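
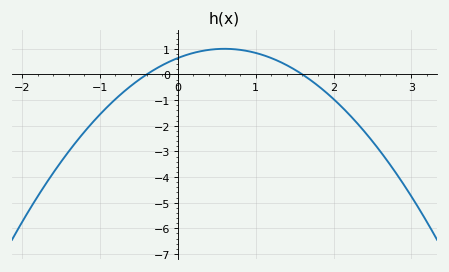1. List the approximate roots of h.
-0.4, 1.6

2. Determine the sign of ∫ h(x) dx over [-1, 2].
positive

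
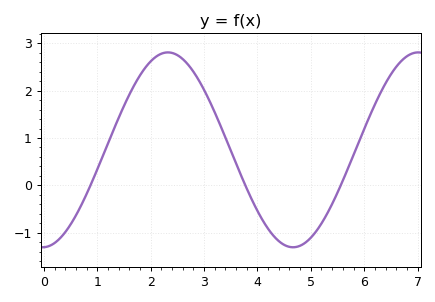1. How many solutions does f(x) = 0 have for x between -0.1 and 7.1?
3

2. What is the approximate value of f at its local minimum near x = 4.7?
-1.3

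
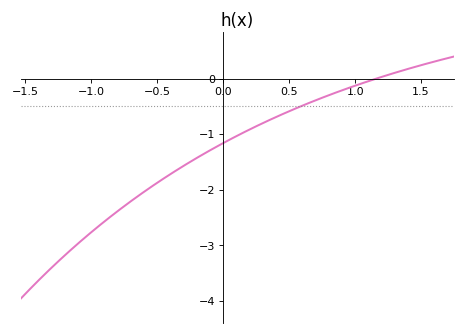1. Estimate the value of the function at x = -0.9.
-2.6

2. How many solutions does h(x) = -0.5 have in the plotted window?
1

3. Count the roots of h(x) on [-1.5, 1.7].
1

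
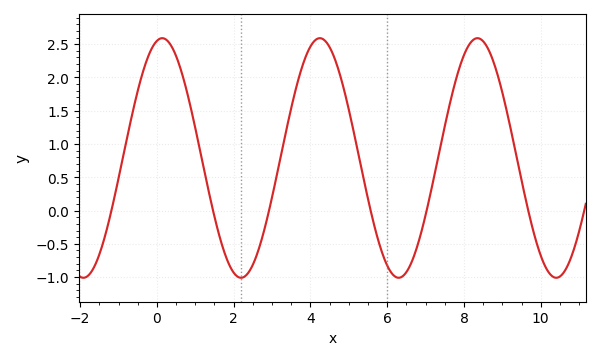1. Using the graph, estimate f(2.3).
-1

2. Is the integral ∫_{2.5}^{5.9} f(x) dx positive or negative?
positive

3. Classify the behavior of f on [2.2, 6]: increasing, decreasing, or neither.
neither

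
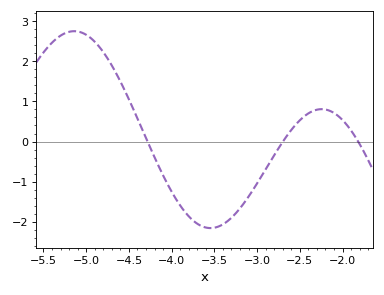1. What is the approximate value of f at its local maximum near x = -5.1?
2.75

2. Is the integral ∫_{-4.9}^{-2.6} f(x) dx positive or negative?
negative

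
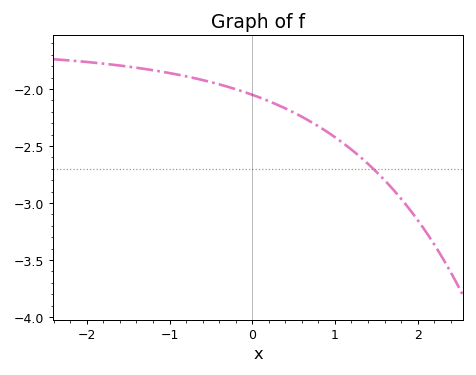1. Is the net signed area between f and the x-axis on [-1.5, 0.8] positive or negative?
negative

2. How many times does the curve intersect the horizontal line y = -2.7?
1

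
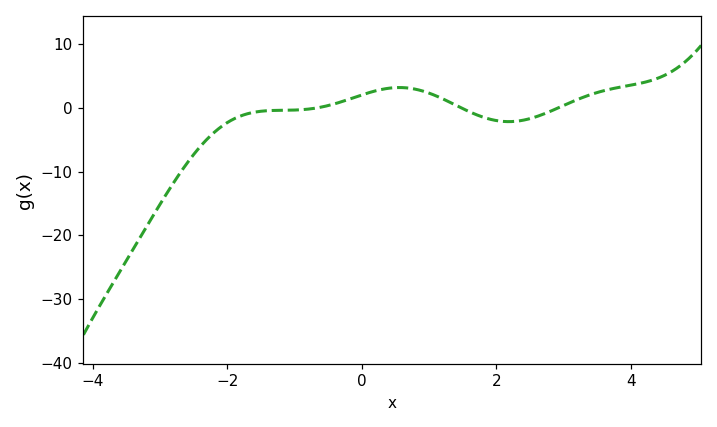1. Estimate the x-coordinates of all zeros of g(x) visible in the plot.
-0.6, 1.4, 3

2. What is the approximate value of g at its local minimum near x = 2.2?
-2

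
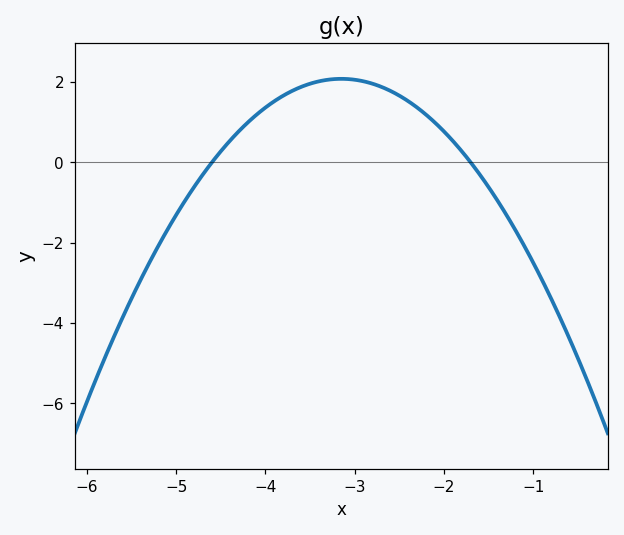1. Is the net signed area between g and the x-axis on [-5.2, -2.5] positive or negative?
positive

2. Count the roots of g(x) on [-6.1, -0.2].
2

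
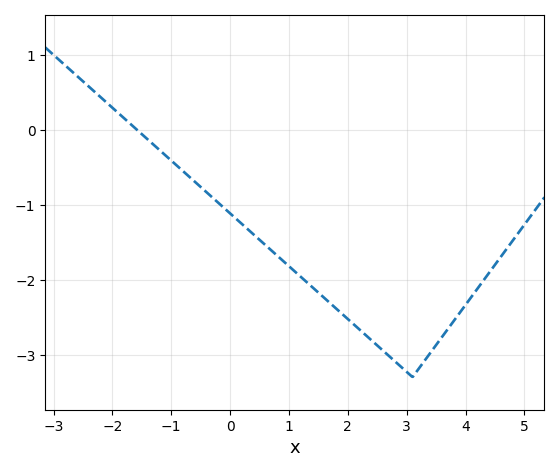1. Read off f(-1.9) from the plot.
0.2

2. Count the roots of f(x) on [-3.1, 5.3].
1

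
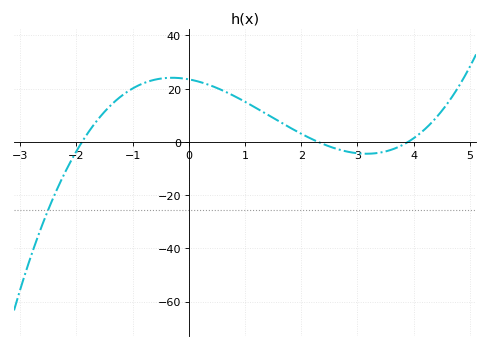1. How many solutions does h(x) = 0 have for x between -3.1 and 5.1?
3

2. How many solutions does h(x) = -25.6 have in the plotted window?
1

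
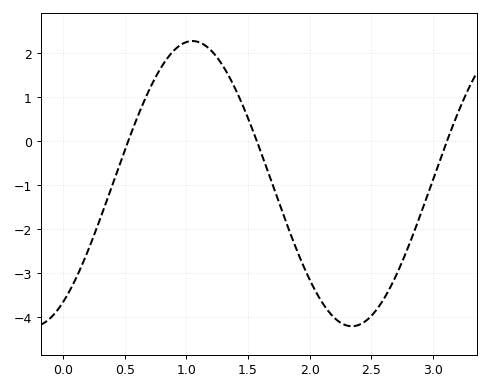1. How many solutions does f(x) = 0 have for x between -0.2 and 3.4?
3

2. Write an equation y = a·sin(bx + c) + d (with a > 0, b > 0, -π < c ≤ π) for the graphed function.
y = 3.24sin(2.4x - 0.98) - 0.96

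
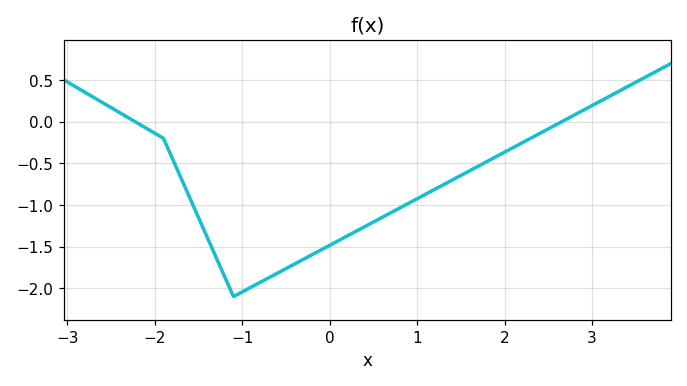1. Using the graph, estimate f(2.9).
0.15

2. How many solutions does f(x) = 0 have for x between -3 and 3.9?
2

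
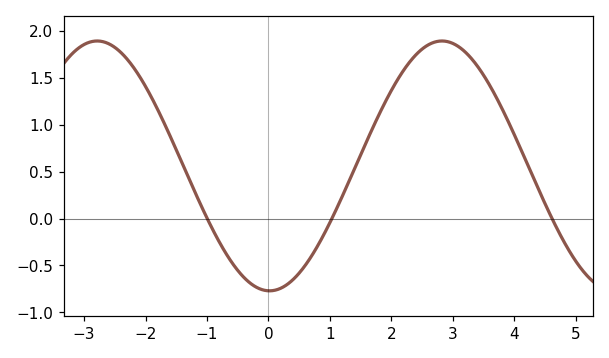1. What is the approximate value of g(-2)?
1.4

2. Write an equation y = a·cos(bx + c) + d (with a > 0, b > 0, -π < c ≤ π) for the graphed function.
y = 1.33cos(1.1x + 3.1) + 0.56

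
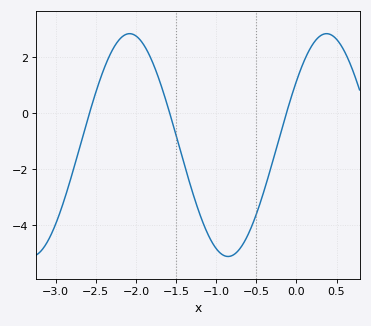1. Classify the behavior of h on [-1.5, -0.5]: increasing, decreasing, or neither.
neither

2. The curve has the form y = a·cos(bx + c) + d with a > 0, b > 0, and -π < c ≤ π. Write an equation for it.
y = 3.98cos(2.56x - 0.962) - 1.14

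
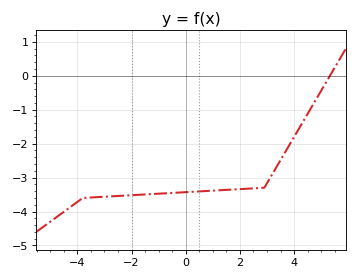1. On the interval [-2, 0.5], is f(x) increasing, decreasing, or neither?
increasing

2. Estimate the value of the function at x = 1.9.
-3.3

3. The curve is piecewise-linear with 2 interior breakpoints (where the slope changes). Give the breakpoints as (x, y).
(-3.8, -3.6); (2.9, -3.3)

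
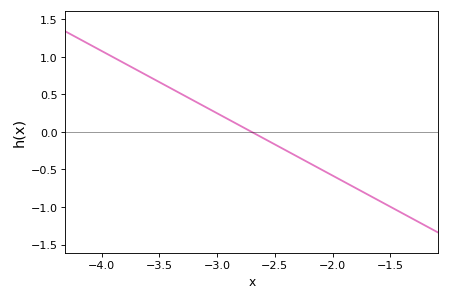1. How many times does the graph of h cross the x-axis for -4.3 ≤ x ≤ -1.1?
1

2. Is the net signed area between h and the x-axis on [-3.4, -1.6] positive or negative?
negative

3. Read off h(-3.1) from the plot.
0.332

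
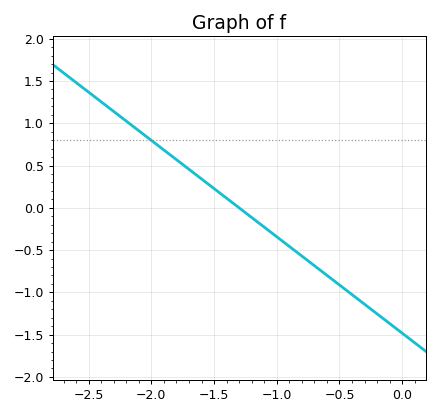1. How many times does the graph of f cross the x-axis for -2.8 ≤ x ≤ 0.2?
1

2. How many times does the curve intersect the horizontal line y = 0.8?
1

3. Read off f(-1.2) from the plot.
-0.114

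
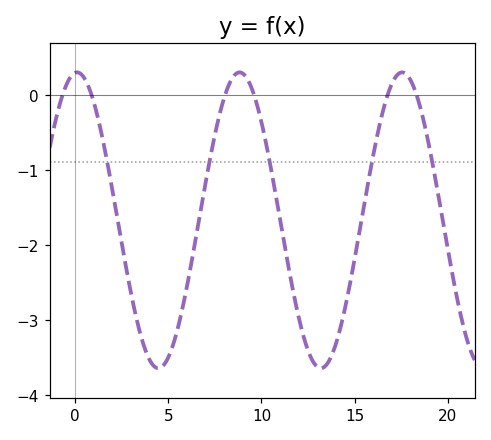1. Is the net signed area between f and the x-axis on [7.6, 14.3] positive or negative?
negative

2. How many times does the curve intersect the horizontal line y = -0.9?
5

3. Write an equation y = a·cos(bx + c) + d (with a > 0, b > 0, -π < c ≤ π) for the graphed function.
y = 1.97cos(0.72x - 0.07) - 1.67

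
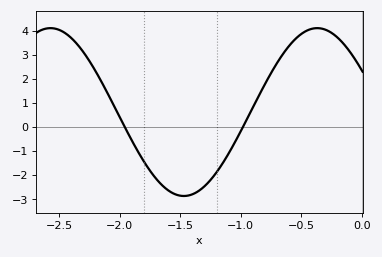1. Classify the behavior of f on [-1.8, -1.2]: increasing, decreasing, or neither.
neither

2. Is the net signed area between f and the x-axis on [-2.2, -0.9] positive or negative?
negative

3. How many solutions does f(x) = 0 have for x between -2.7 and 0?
2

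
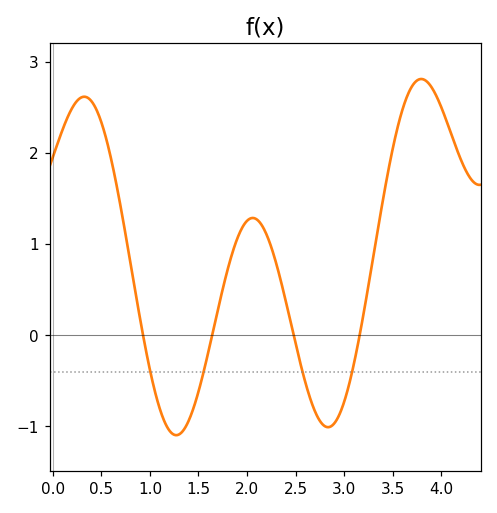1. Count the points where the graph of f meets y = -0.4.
4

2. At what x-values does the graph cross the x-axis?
0.929, 1.64, 2.48, 3.16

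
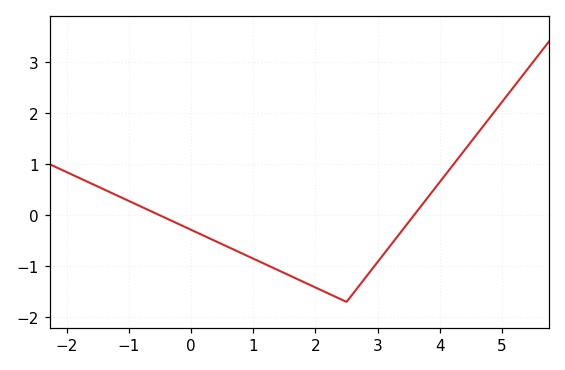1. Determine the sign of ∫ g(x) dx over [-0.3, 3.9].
negative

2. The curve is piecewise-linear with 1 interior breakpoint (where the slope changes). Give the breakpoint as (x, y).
(2.5, -1.7)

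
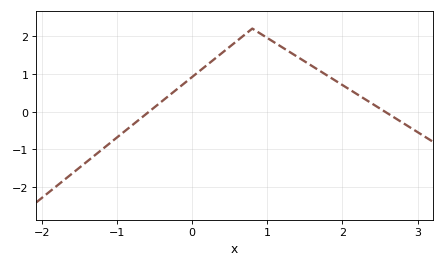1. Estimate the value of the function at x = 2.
0.704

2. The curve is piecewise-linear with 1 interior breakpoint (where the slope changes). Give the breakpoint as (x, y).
(0.8, 2.2)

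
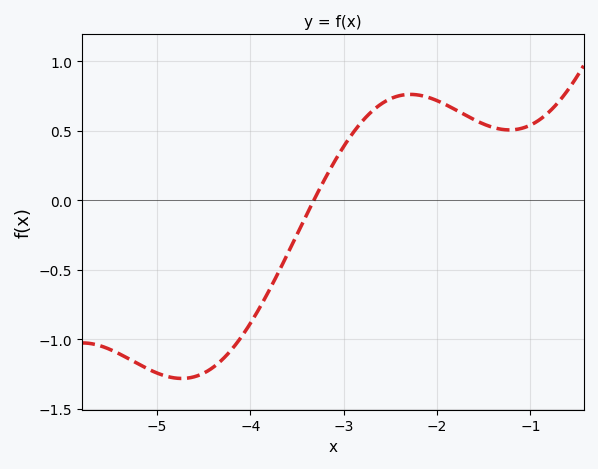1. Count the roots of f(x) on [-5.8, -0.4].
1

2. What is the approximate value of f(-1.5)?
0.55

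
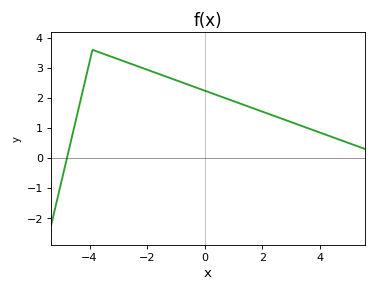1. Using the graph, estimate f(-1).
2.59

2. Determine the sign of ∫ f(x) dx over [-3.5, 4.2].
positive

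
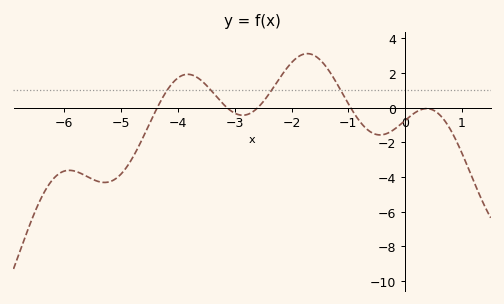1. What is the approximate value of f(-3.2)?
0.2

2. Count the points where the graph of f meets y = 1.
4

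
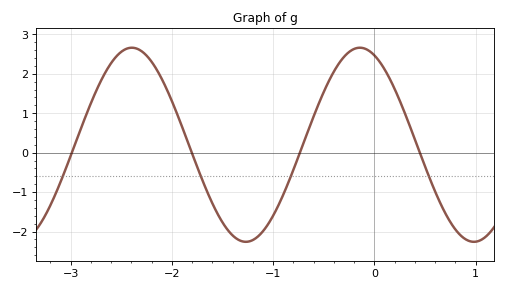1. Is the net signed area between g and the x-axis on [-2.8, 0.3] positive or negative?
positive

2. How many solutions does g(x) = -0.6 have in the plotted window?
4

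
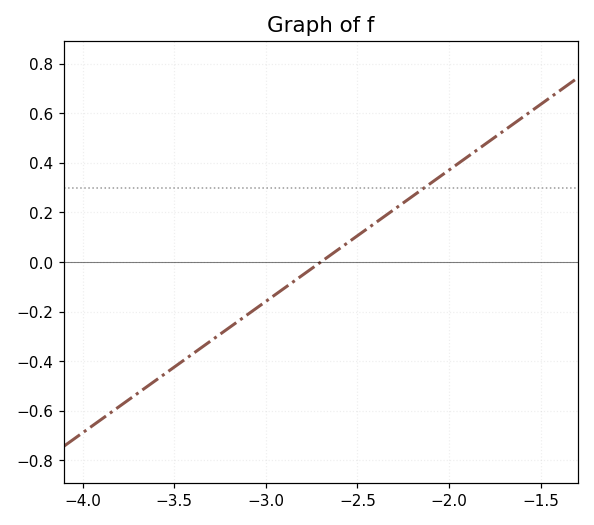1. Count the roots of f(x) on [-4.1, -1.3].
1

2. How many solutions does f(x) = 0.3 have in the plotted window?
1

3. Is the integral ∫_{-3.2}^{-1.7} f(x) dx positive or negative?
positive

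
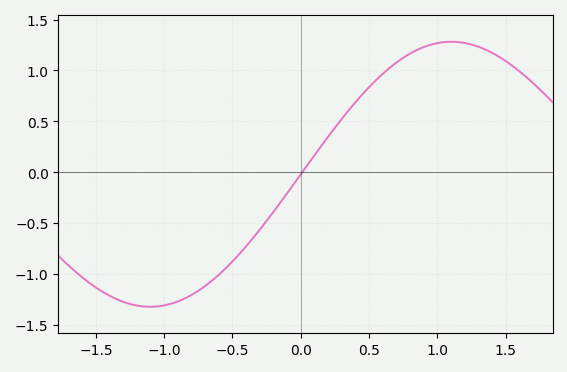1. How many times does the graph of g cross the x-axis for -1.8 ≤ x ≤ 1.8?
1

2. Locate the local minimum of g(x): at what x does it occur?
-1.1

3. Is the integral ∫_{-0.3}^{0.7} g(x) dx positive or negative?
positive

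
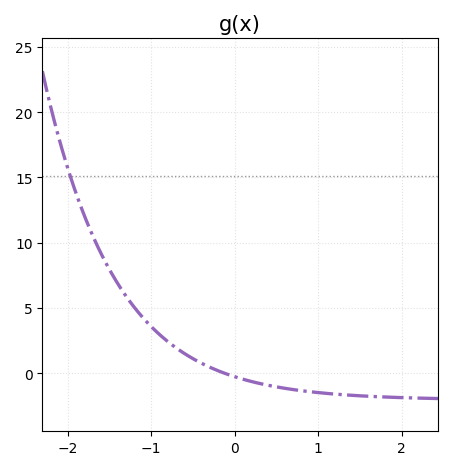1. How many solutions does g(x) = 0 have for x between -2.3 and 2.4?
1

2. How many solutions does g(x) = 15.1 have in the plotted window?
1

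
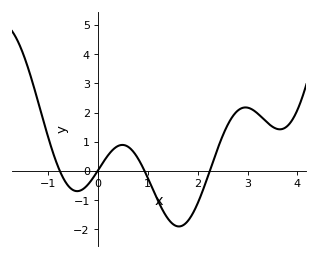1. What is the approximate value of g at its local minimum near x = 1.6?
-1.9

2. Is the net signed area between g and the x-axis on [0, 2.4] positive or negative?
negative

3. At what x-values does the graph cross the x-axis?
-0.8, 0, 0.9, 2.2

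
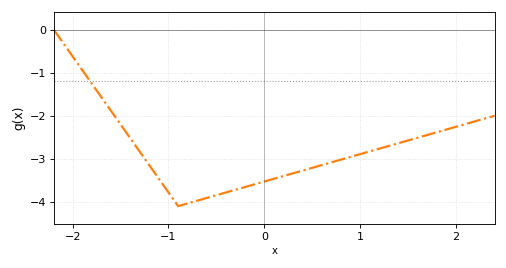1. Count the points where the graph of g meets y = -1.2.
1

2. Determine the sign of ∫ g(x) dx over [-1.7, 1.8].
negative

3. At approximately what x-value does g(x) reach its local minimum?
-0.9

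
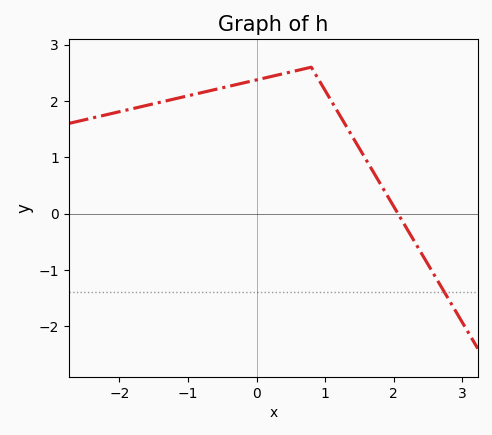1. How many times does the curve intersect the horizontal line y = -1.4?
1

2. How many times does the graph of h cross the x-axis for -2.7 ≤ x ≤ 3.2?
1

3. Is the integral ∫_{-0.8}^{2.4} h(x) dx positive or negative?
positive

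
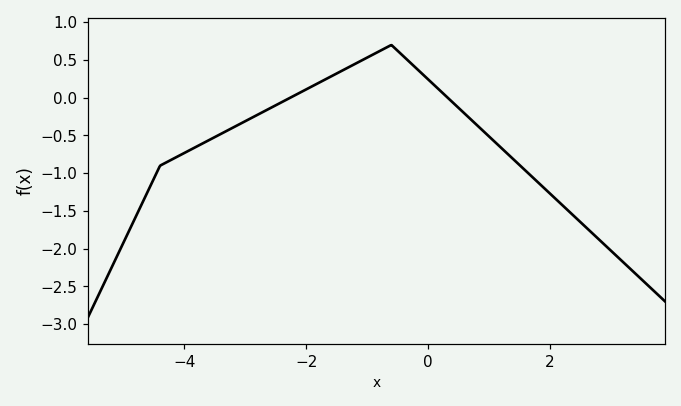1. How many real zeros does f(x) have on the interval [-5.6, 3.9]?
2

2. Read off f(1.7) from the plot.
-1.05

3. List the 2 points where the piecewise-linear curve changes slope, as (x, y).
(-4.4, -0.9); (-0.6, 0.7)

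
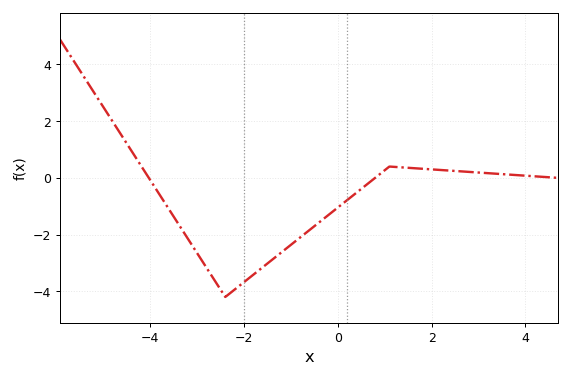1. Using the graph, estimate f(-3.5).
-1.4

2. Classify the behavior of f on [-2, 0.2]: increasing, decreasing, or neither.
increasing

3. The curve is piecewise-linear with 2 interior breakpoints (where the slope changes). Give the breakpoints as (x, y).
(-2.4, -4.2); (1.1, 0.4)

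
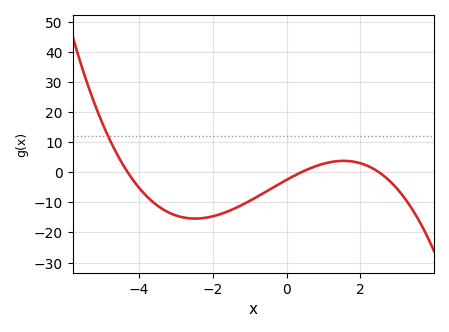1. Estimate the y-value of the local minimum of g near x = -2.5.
-15.4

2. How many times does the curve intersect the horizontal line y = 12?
1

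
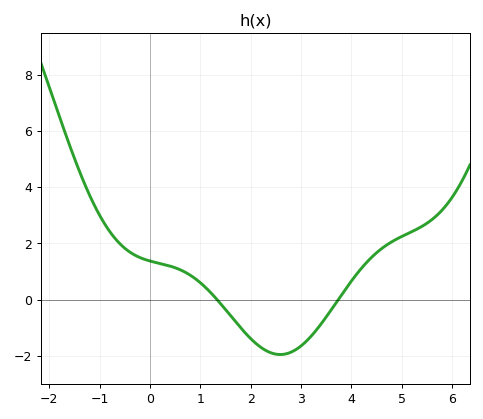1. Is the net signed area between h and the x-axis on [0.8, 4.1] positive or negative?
negative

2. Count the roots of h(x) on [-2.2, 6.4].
2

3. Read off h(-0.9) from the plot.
2.8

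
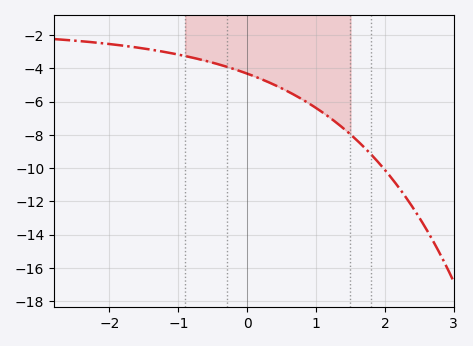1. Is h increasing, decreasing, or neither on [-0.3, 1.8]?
decreasing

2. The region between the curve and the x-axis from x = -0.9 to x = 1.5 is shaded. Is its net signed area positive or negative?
negative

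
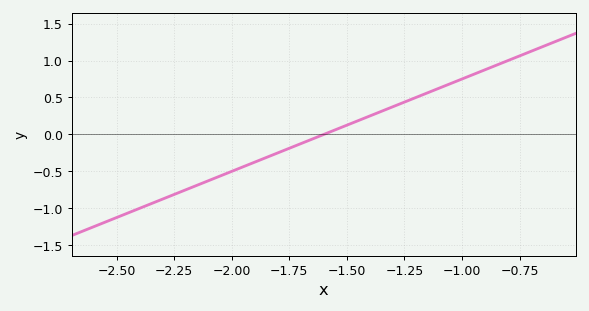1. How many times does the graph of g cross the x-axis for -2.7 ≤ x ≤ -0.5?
1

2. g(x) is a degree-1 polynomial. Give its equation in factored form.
y = 1.25(x + 1.6)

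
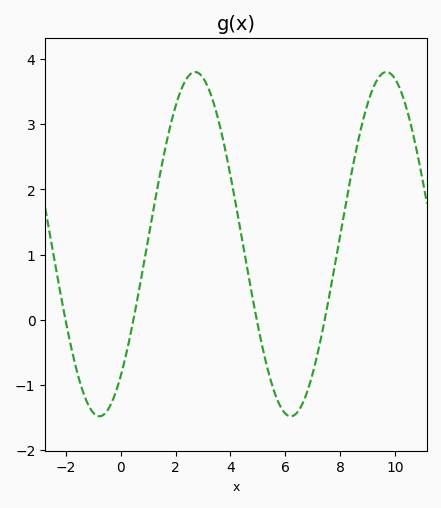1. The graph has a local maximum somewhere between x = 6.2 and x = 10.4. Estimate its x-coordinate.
9.7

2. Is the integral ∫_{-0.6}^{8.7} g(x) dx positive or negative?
positive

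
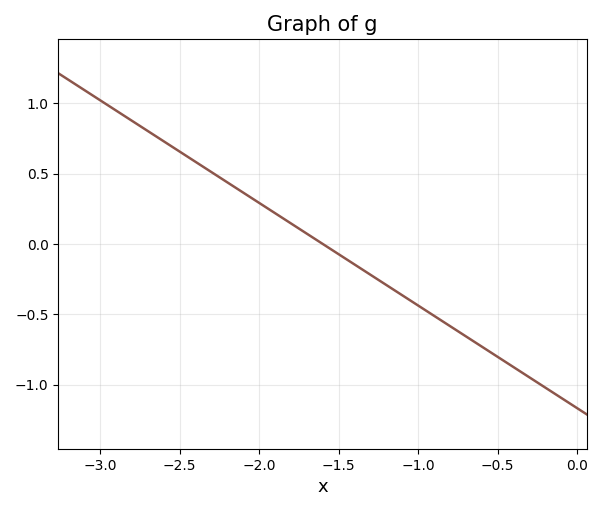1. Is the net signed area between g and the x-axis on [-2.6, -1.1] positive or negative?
positive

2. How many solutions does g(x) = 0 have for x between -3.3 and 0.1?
1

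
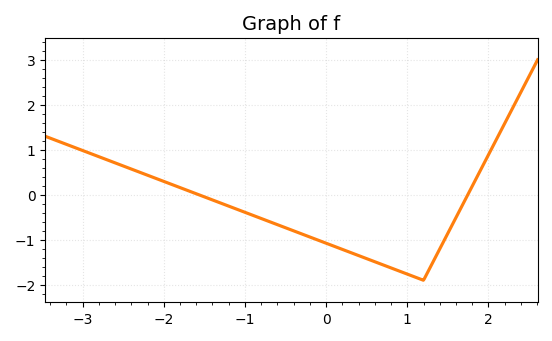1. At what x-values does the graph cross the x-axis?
-1.6, 1.7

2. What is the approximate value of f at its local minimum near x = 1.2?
-1.9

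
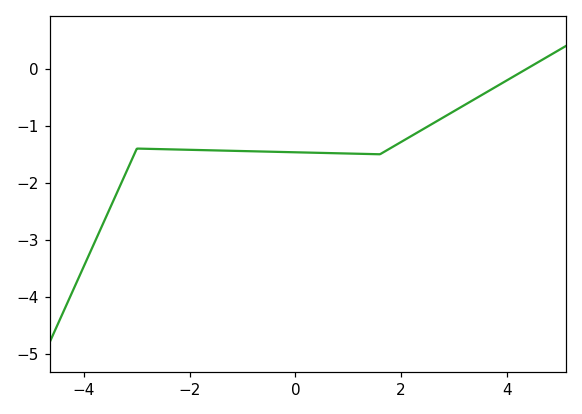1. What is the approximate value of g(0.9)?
-1.5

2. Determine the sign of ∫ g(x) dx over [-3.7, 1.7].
negative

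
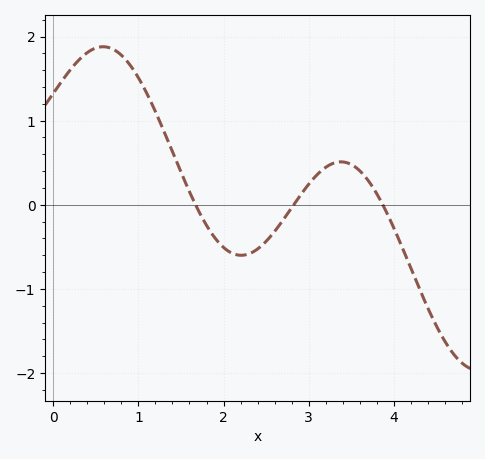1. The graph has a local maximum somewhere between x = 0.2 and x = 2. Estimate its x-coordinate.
0.585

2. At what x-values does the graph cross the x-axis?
1.67, 2.82, 3.87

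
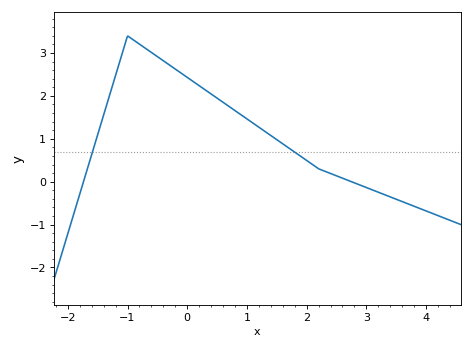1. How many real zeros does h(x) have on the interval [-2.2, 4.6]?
2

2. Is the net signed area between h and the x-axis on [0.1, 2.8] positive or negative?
positive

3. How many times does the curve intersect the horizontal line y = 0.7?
2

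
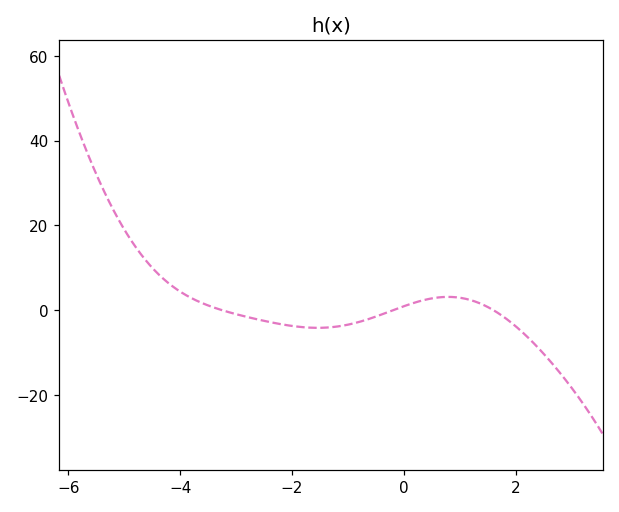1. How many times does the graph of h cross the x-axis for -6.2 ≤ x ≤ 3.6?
3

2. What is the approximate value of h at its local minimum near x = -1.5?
-4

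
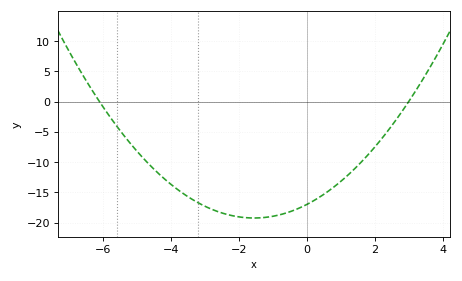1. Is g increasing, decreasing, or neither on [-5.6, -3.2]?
decreasing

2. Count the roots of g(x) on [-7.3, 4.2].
2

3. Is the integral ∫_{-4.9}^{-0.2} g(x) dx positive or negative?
negative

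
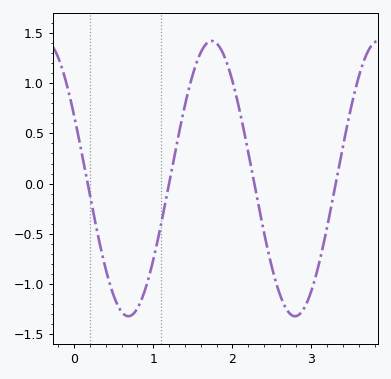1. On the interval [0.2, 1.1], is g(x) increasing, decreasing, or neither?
neither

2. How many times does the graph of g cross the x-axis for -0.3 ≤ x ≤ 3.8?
4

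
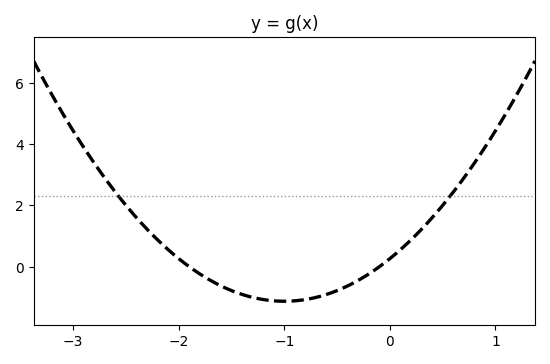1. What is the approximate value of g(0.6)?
2.4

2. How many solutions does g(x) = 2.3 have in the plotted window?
2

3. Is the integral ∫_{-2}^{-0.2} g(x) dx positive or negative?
negative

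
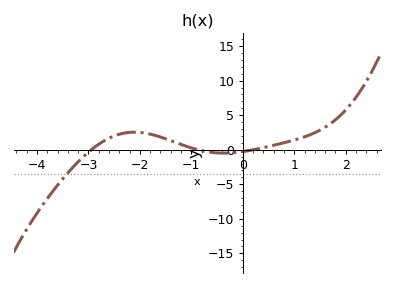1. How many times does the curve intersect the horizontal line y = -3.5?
1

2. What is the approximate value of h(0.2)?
-0.009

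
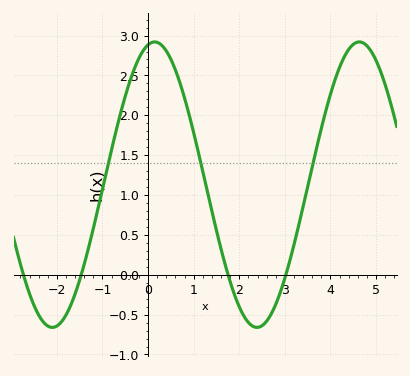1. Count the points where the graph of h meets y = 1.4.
3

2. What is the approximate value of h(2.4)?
-0.65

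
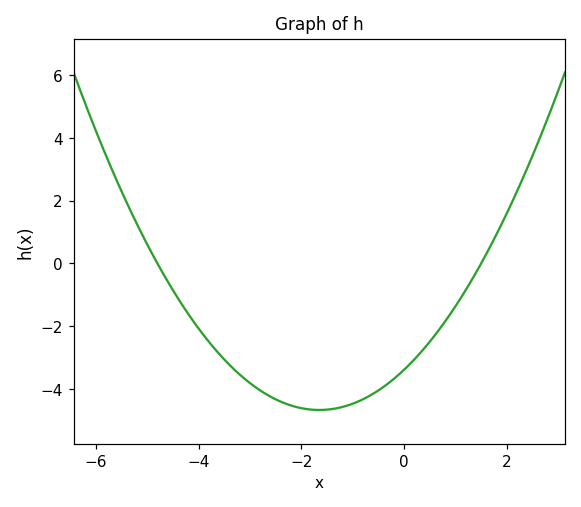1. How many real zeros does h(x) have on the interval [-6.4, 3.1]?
2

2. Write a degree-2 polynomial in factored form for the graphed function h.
y = 0.47(x + 4.8)(x - 1.5)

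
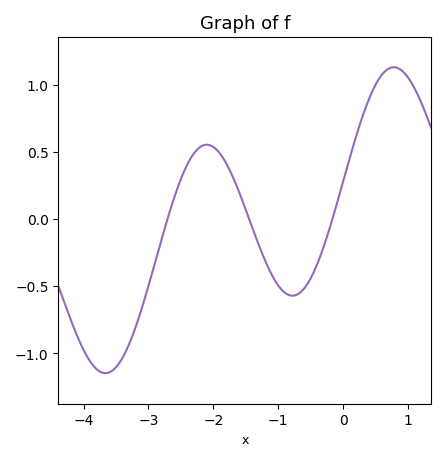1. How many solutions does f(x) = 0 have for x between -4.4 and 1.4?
3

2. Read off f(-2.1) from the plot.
0.55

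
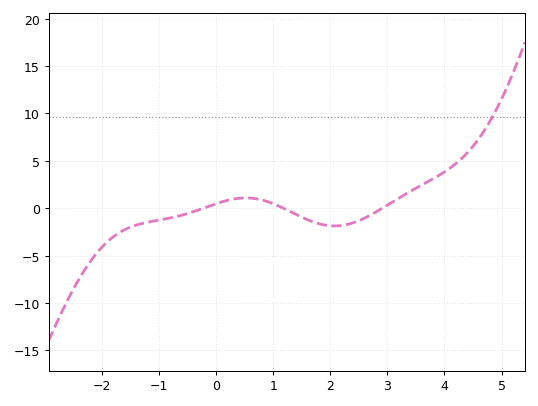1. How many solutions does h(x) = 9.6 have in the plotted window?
1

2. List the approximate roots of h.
-0.2, 1.2, 3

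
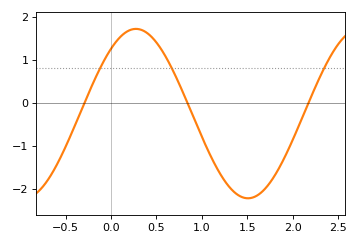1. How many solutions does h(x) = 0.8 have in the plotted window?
3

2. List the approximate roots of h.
-0.3, 0.85, 2.15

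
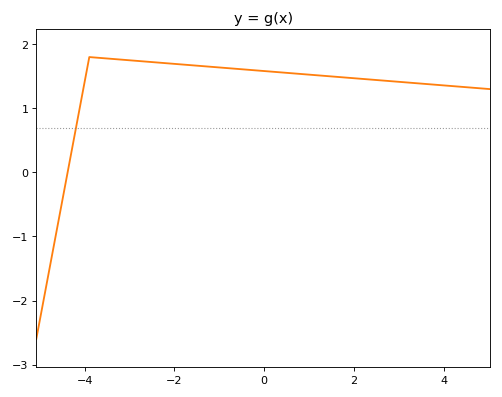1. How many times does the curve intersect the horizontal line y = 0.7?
1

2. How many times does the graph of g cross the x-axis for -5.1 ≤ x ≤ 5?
1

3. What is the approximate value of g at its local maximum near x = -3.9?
1.8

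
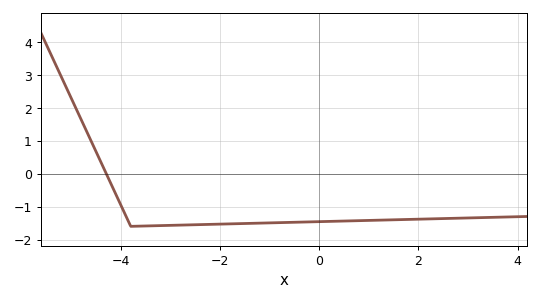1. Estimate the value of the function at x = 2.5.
-1.4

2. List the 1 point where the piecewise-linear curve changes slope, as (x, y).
(-3.8, -1.6)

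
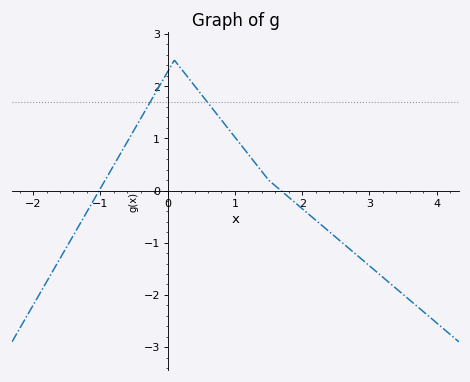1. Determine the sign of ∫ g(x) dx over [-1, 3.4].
positive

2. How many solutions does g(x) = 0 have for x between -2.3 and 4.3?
2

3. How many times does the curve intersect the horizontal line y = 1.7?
2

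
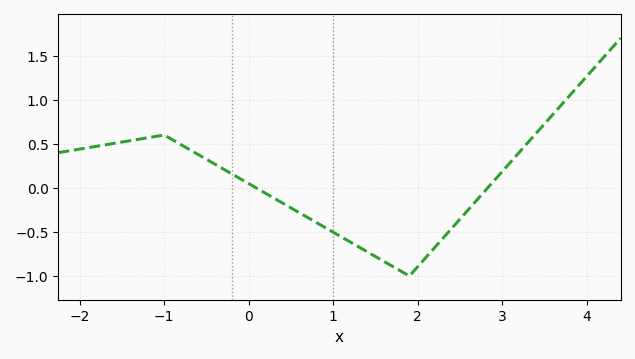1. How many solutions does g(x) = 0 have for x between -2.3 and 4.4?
2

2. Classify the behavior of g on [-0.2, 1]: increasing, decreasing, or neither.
decreasing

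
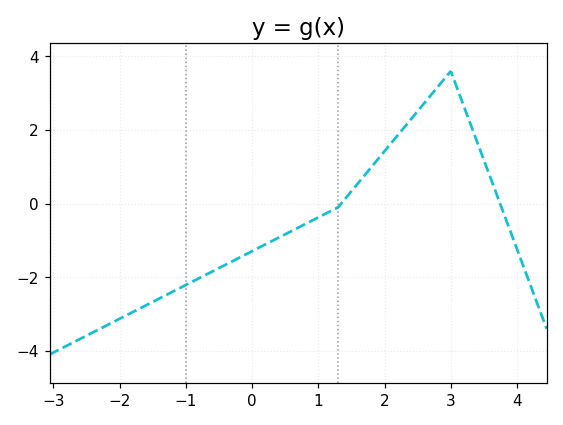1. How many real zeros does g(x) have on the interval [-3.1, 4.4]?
2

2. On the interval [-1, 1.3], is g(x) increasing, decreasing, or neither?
increasing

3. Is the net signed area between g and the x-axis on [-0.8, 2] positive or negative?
negative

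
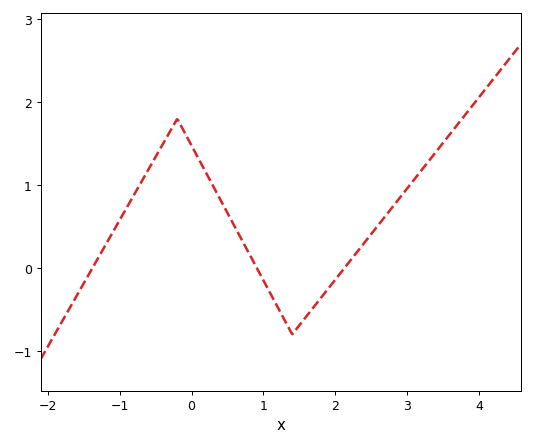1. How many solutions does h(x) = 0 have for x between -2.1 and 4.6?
3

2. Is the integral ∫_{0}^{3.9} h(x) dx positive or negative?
positive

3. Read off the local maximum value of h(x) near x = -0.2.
1.8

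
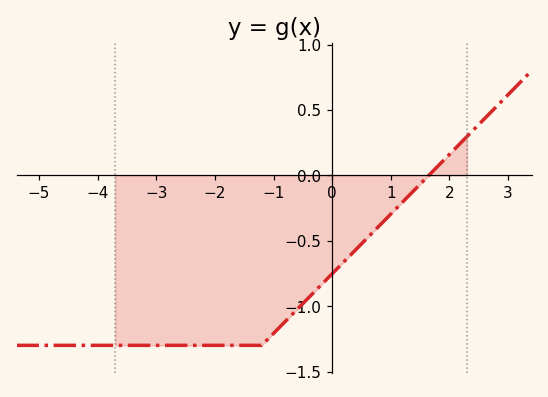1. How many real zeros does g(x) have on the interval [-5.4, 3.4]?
1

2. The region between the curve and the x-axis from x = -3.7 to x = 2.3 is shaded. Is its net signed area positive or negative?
negative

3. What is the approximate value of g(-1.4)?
-1.3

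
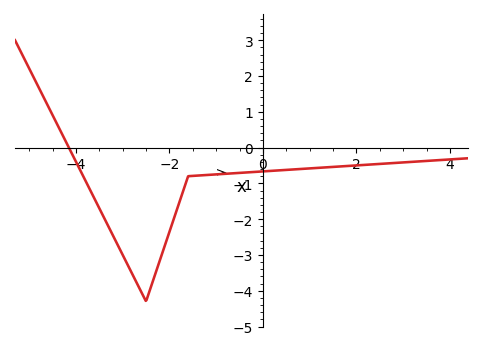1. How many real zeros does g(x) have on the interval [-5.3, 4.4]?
1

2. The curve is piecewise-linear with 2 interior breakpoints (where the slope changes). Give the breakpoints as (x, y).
(-2.5, -4.3); (-1.6, -0.8)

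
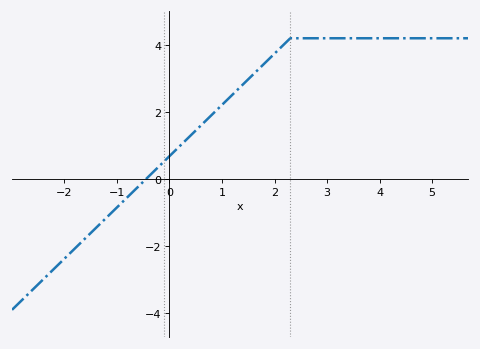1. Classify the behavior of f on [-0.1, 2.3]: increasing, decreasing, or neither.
increasing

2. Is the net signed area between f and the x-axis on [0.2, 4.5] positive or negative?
positive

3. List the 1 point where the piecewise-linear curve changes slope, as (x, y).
(2.3, 4.2)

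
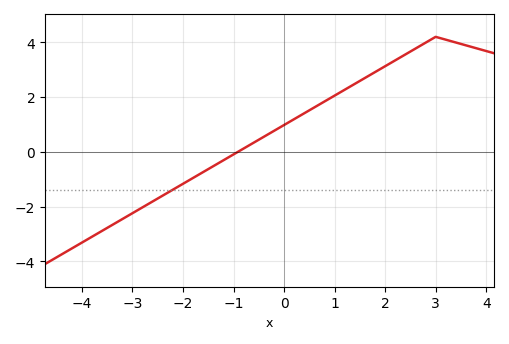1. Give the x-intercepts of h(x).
-1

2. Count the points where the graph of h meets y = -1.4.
1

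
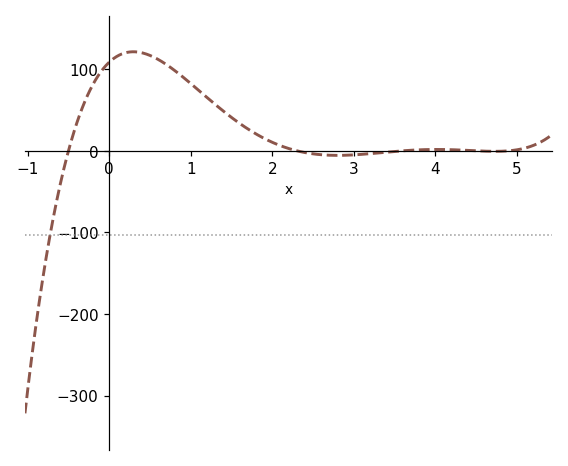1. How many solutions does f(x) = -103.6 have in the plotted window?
1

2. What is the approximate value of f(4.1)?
1.58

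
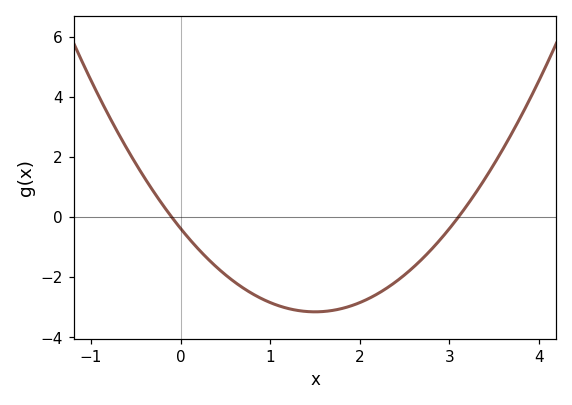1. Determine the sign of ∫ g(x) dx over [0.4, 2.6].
negative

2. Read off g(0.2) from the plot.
-1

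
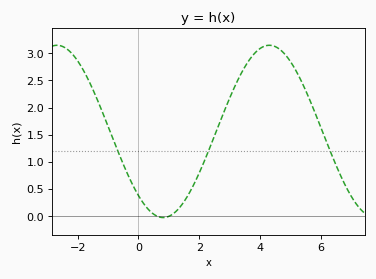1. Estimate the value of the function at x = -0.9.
1.5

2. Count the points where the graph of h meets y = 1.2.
3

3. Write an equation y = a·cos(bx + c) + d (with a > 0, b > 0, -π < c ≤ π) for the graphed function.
y = 1.59cos(0.9x + 2.4) + 1.56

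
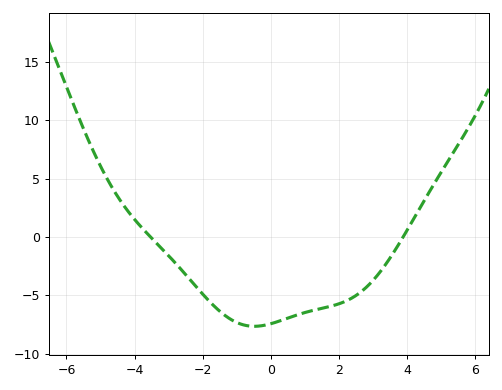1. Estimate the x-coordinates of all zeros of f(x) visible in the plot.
-3.6, 3.8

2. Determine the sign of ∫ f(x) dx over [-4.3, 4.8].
negative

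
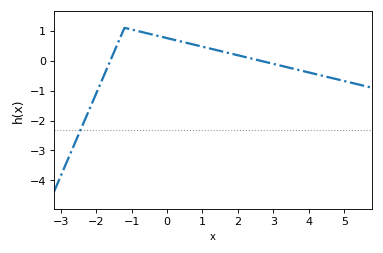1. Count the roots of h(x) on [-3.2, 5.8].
2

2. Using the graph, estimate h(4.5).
-0.5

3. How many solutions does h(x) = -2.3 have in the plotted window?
1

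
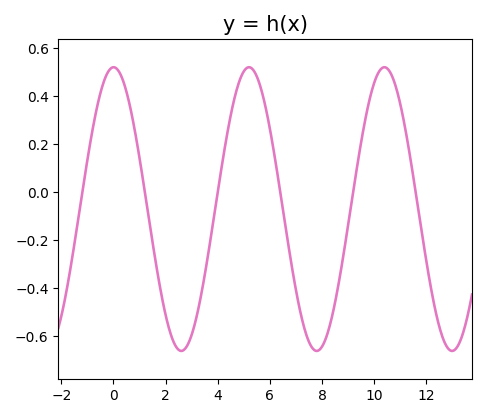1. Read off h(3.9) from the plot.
-0.08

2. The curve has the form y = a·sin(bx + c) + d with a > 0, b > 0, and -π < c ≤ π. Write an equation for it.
y = 0.59sin(1.2x + 1.6) - 0.07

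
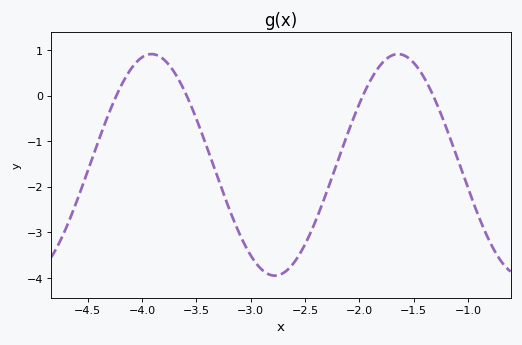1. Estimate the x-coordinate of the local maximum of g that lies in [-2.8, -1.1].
-1.64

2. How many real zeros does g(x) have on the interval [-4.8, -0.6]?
4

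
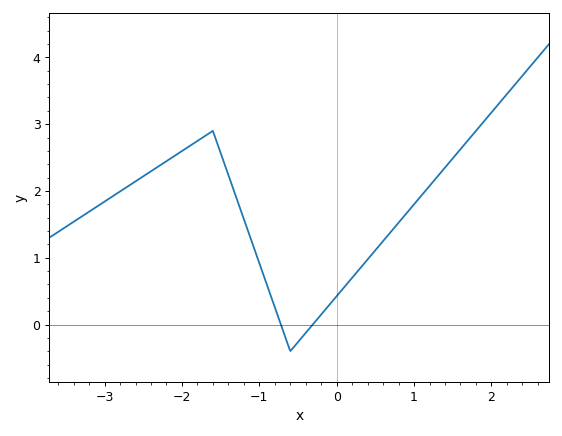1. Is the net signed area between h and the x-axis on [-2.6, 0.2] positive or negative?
positive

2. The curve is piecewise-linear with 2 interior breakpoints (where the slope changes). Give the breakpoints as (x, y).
(-1.6, 2.9); (-0.6, -0.4)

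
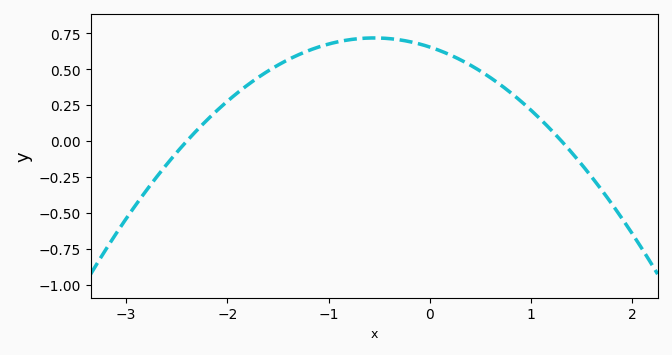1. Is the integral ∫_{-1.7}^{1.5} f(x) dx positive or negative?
positive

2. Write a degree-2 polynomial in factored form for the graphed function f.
y = -0.21(x + 2.4)(x - 1.3)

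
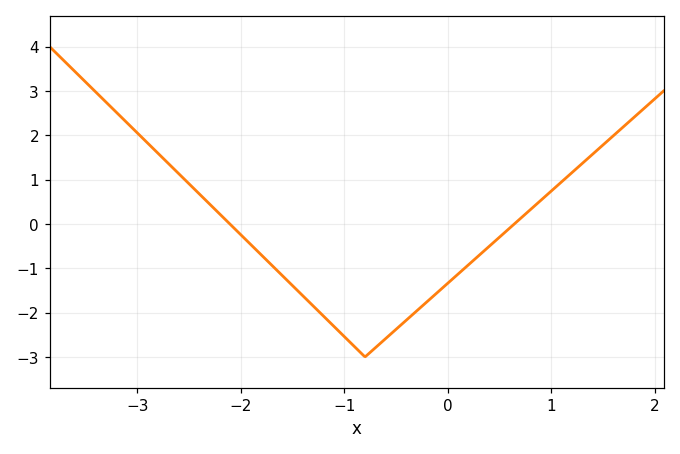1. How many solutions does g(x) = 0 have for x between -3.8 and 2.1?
2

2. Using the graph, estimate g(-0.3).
-2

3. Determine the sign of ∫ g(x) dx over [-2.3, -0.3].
negative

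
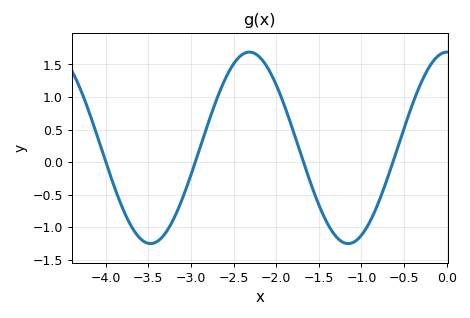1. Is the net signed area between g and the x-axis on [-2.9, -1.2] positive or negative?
positive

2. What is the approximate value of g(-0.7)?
-0.25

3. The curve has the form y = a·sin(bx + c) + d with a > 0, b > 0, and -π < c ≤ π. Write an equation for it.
y = 1.47sin(2.7x + 1.6) + 0.22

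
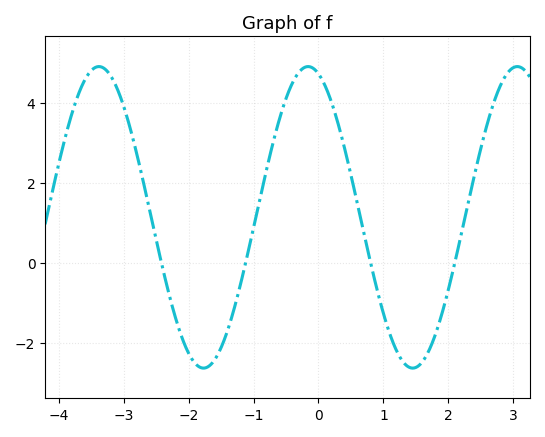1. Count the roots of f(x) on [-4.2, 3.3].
4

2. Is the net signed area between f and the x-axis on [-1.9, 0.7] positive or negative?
positive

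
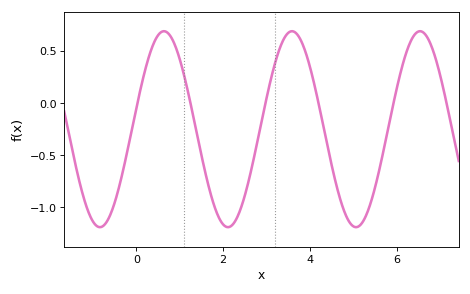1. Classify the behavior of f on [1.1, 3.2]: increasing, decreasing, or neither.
neither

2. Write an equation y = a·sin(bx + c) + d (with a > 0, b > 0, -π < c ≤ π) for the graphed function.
y = 0.94sin(2.1x + 0.21) - 0.25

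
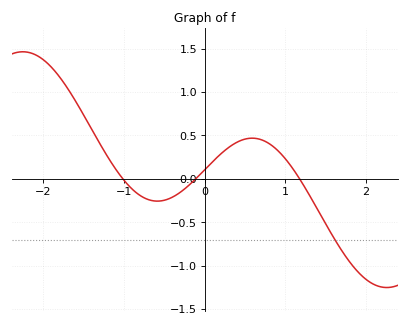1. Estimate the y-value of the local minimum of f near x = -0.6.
-0.25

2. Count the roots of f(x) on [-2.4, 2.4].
3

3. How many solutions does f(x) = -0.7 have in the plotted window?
1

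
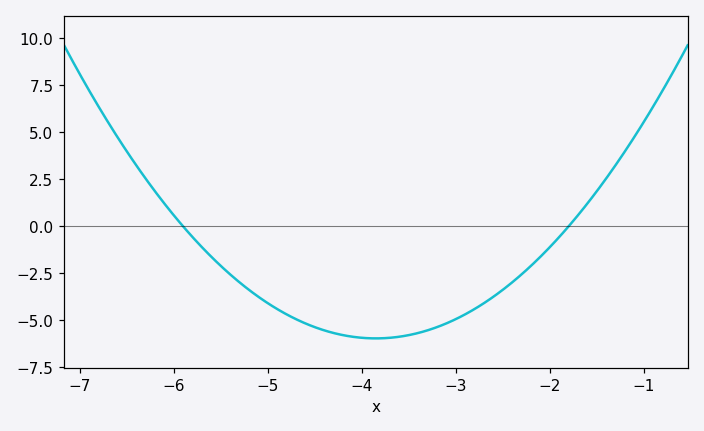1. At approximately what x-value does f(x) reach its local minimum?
-3.8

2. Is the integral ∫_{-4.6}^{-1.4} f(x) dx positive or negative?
negative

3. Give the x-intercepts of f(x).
-5.9, -1.8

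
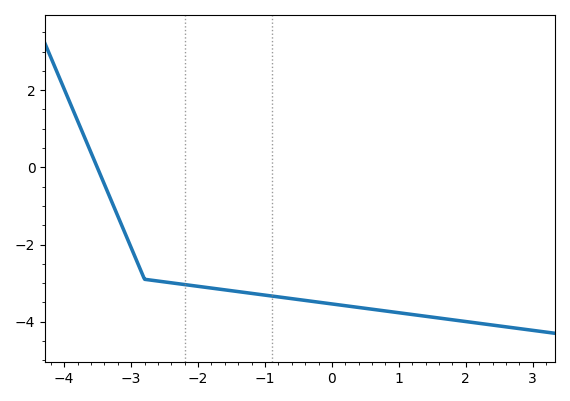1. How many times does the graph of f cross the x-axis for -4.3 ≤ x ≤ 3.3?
1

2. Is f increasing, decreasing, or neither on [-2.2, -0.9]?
decreasing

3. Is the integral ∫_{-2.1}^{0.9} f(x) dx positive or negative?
negative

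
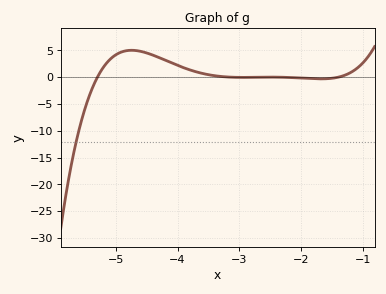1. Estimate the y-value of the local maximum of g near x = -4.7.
5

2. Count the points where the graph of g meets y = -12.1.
1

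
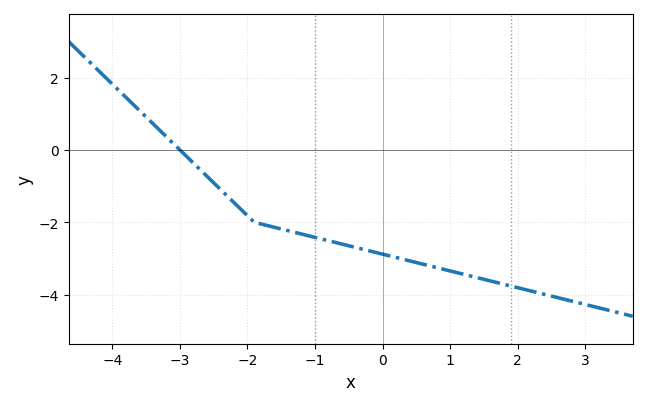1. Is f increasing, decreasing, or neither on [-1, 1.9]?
decreasing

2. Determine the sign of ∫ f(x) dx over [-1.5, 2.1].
negative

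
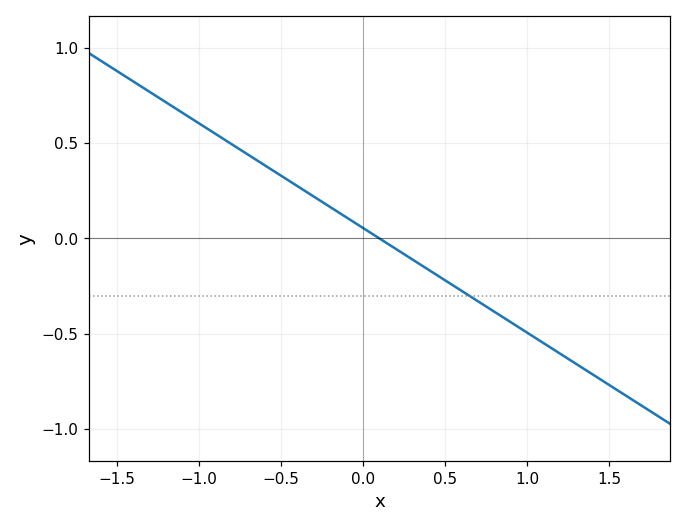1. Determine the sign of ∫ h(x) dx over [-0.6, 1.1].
negative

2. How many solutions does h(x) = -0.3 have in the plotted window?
1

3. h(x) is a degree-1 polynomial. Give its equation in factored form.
y = -0.55(x - 0.1)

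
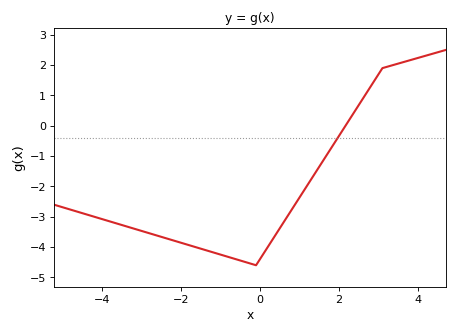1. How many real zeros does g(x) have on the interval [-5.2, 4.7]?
1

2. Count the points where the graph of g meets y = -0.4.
1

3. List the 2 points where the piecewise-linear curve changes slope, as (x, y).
(-0.1, -4.6); (3.1, 1.9)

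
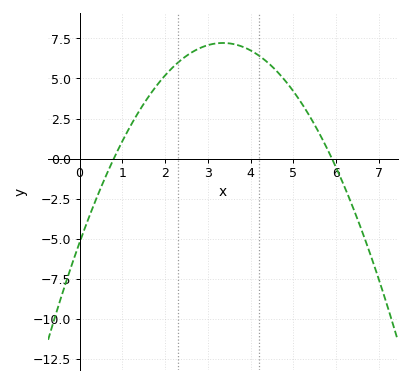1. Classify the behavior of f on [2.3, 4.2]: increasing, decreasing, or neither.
neither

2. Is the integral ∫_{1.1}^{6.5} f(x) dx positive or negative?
positive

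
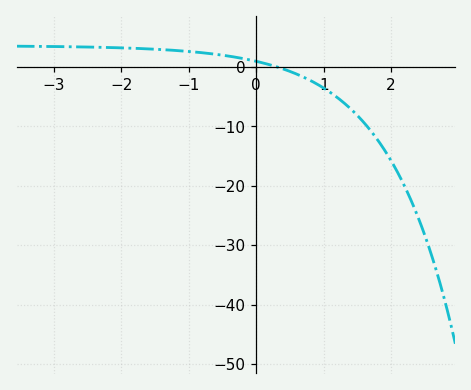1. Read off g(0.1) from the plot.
0.684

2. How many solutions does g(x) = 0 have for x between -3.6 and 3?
1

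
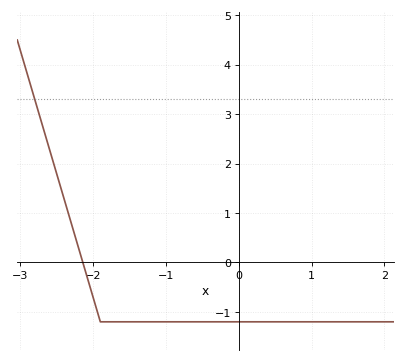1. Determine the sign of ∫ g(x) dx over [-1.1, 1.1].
negative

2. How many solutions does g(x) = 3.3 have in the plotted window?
1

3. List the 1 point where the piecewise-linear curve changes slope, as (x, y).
(-1.9, -1.2)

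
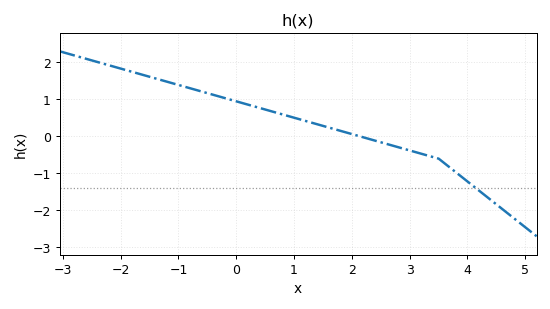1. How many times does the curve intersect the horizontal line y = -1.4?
1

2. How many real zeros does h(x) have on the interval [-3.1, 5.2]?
1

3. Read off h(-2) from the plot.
1.8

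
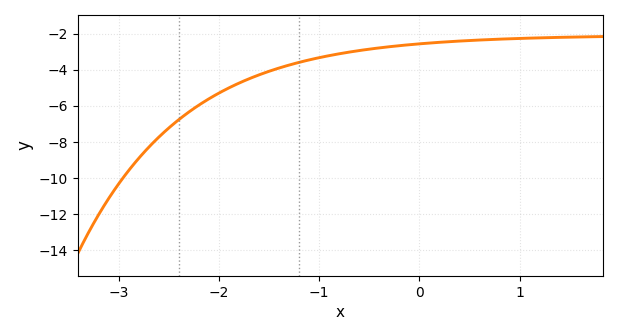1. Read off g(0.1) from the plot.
-2.53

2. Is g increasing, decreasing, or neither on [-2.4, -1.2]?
increasing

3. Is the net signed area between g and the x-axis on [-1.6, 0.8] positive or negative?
negative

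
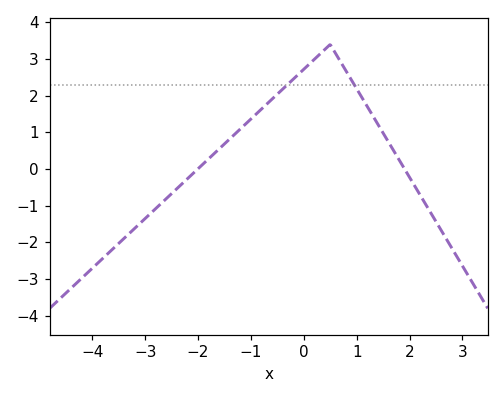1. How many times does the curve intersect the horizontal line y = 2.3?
2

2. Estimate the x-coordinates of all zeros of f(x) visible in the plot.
-2, 2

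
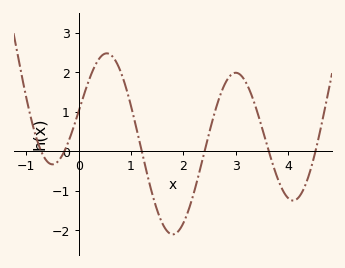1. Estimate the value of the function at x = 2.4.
0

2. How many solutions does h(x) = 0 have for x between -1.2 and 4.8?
6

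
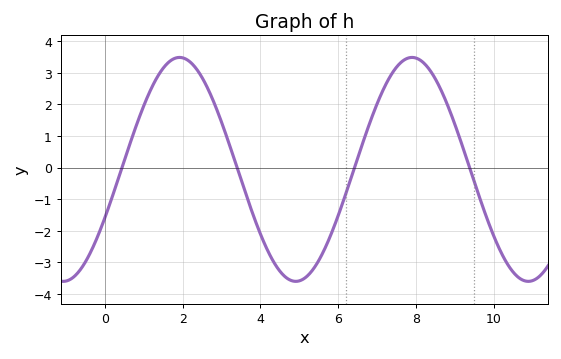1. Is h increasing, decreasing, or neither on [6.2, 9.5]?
neither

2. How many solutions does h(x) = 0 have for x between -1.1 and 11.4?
4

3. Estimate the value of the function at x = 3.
1.43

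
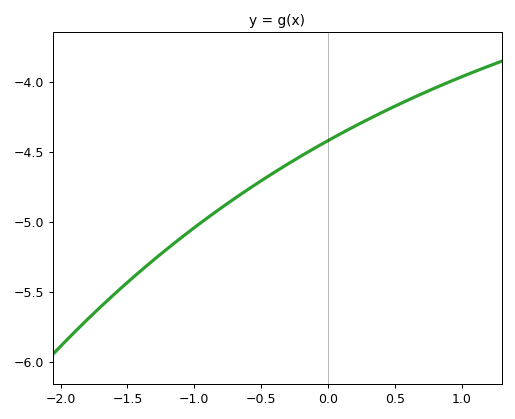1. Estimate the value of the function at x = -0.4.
-4.65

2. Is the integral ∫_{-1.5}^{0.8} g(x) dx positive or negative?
negative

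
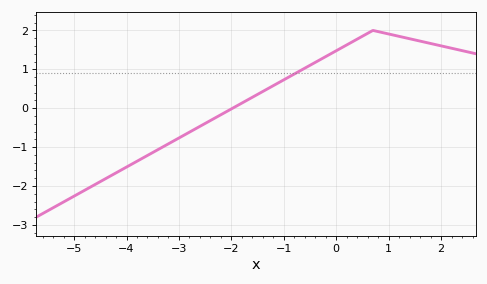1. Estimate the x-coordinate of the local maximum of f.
0.703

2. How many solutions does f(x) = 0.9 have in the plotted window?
1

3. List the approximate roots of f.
-1.98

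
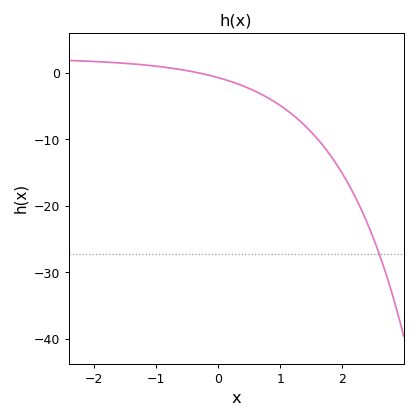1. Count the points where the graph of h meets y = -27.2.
1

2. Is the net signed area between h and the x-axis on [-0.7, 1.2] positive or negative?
negative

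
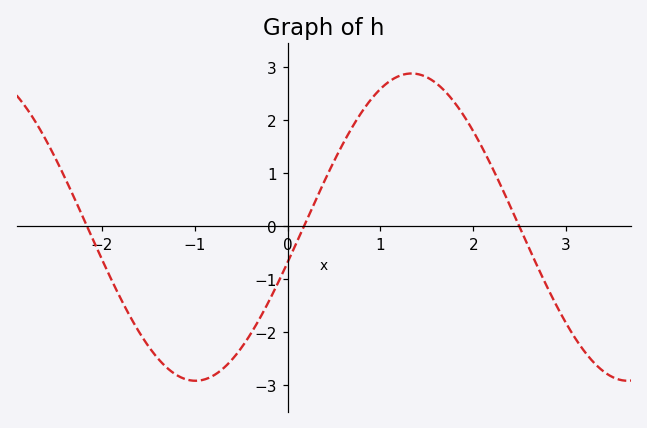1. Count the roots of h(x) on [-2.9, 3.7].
3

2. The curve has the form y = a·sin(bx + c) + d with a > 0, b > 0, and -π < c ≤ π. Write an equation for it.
y = 2.9sin(1.4x - 0.23) - 0.02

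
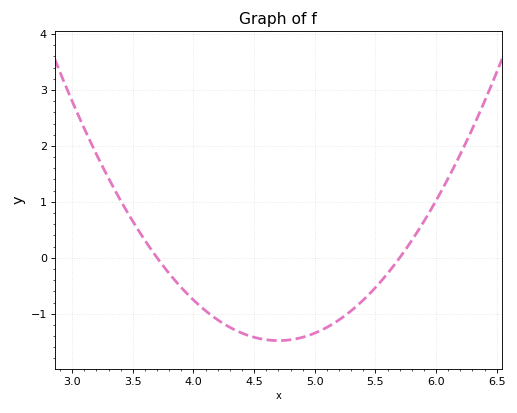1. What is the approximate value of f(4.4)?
-1.35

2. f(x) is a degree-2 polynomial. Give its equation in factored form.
y = 1.48(x - 3.7)(x - 5.7)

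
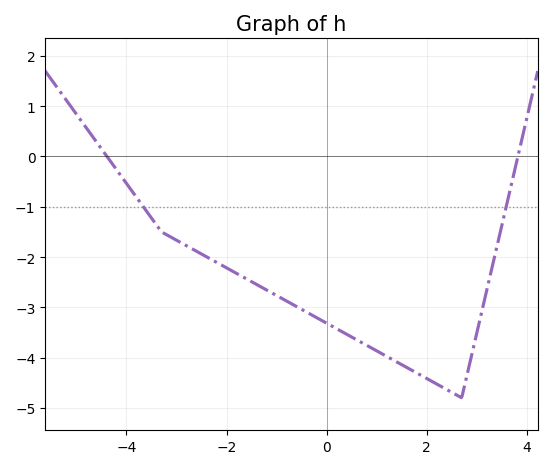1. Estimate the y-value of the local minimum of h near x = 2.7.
-4.8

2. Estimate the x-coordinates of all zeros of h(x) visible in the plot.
-4.4, 3.8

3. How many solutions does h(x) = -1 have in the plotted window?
2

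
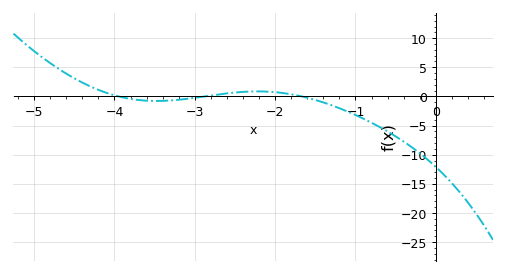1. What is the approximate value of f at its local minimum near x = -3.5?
-1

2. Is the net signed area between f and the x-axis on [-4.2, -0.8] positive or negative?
negative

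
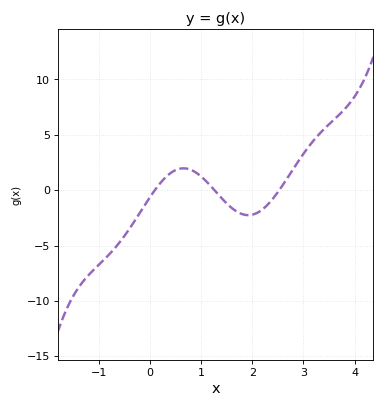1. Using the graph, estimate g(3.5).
5.94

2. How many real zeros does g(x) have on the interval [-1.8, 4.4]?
3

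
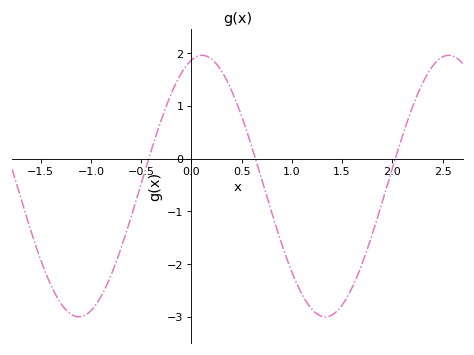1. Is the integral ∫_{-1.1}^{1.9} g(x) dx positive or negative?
negative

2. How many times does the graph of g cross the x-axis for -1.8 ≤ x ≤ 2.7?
3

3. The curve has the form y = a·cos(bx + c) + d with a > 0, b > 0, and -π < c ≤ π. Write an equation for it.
y = 2.48cos(2.56x - 0.272) - 0.52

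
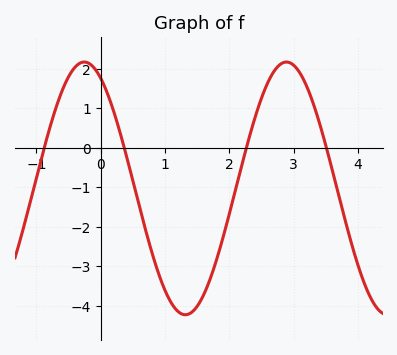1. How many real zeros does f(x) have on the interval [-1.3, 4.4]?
4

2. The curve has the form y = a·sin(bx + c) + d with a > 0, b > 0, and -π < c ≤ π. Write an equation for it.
y = 3.2sin(2x + 2.08) - 1.03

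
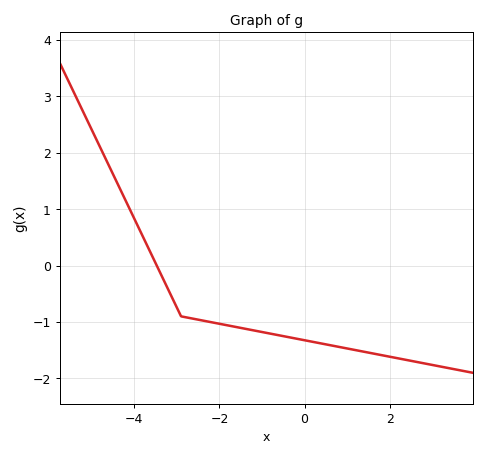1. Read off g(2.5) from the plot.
-1.69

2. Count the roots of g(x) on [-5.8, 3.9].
1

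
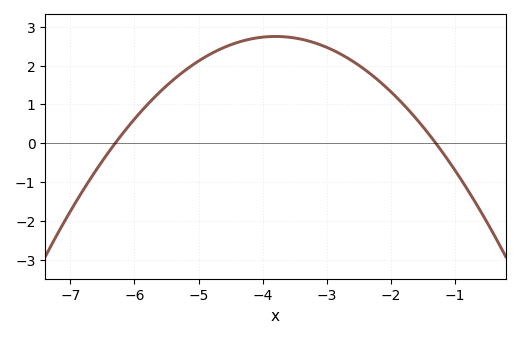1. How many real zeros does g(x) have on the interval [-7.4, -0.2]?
2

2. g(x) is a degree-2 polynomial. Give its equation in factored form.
y = -0.44(x + 6.3)(x + 1.3)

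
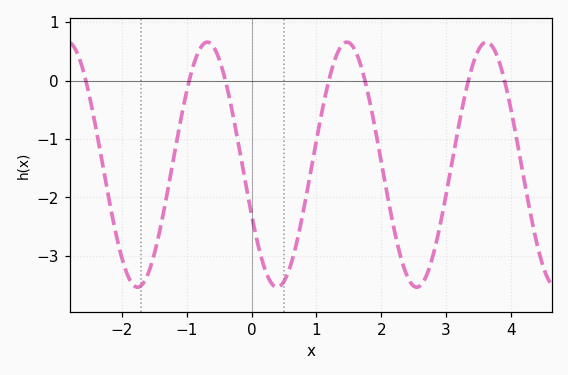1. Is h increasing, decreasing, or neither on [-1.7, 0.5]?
neither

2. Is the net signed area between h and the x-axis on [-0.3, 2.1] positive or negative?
negative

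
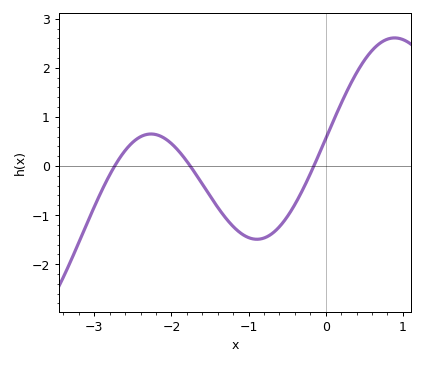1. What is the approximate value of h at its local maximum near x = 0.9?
2.6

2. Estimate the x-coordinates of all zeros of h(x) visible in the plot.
-2.7, -1.8, -0.2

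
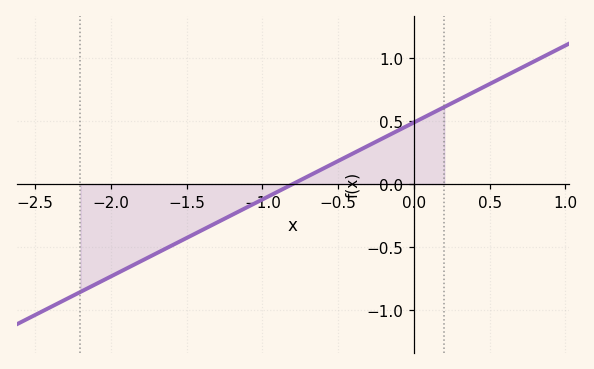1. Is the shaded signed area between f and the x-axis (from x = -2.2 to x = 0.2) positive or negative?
negative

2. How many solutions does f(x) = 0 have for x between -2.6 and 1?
1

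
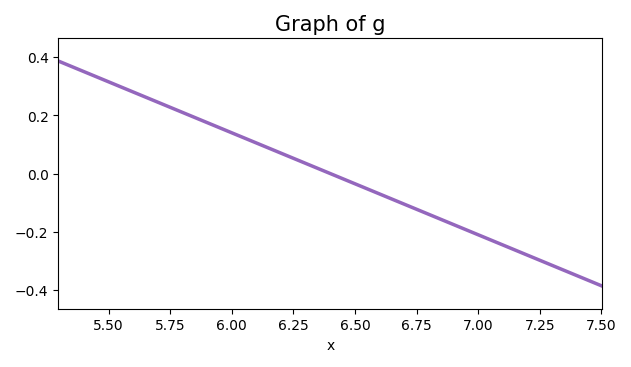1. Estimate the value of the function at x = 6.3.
0.035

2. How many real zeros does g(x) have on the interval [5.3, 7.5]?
1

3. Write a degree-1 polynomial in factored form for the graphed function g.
y = -0.35(x - 6.4)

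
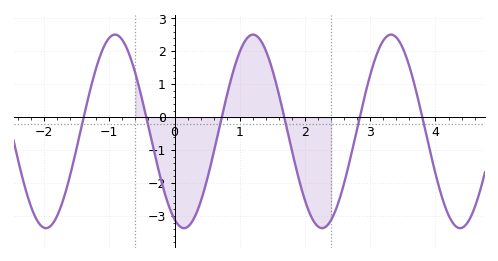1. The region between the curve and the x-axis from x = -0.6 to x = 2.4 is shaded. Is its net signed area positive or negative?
negative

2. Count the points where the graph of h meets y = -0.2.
6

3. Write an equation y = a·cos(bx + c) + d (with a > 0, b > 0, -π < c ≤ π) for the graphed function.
y = 2.94cos(3x + 2.7) - 0.43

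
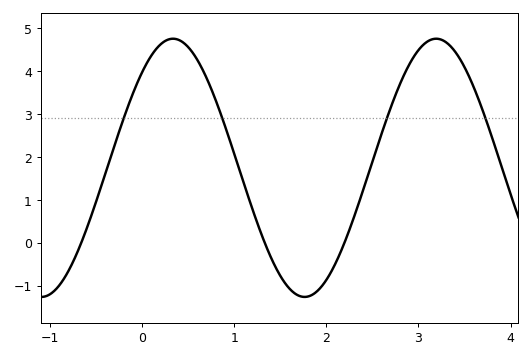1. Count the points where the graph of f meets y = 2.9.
4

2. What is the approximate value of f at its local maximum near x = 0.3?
4.76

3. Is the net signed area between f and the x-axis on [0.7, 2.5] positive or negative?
positive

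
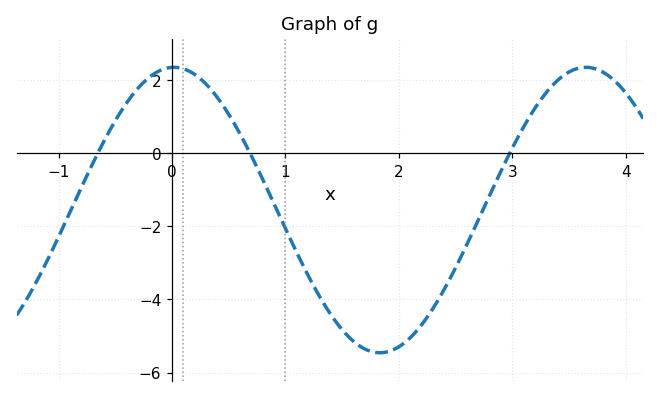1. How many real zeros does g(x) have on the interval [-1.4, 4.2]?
3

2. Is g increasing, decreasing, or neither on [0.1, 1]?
decreasing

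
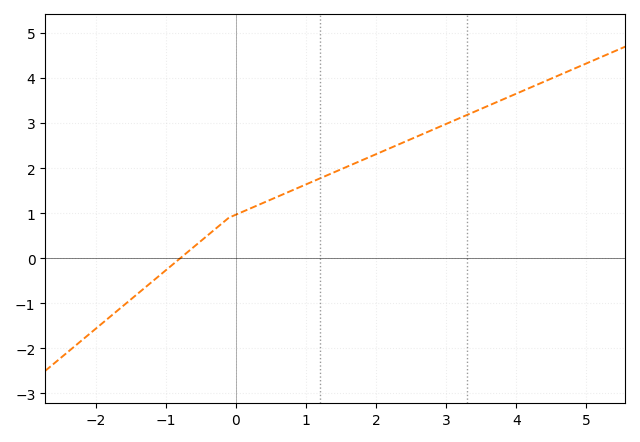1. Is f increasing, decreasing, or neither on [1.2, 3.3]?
increasing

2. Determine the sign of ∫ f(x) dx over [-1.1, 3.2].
positive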